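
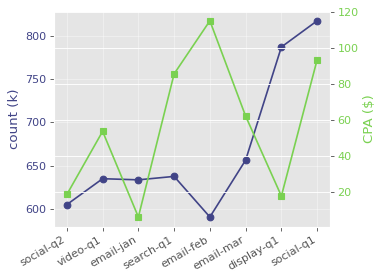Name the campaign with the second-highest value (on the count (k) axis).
Top 3 (on the count (k) axis): social-q1 ≈ 820, display-q1 ≈ 780, email-mar ≈ 660.

display-q1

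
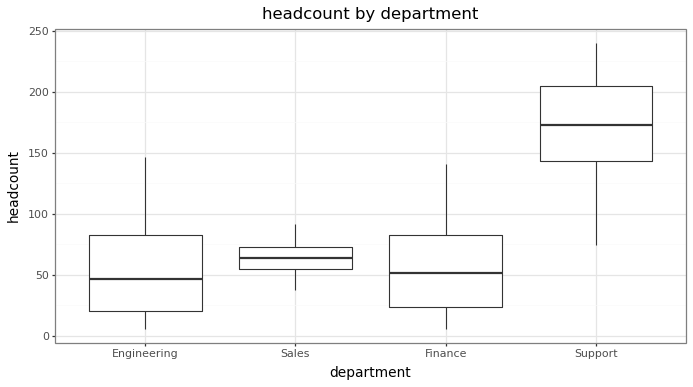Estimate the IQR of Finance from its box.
≈ 60

Q3 ≈ 80, Q1 ≈ 20; IQR ≈ 60.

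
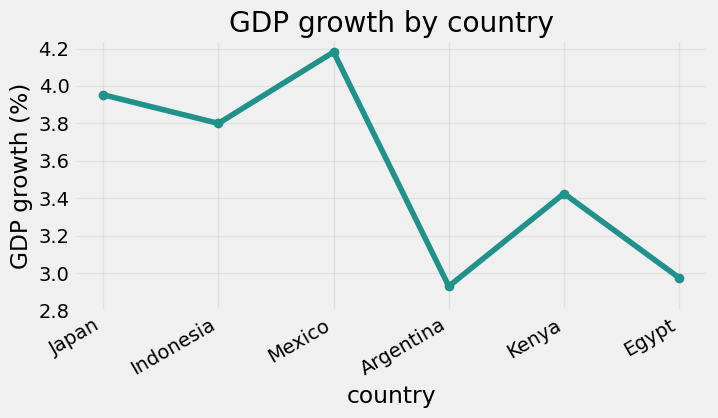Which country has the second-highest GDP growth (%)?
Japan

Top 3: Mexico ≈ 4.2, Japan ≈ 4.0, Indonesia ≈ 3.8.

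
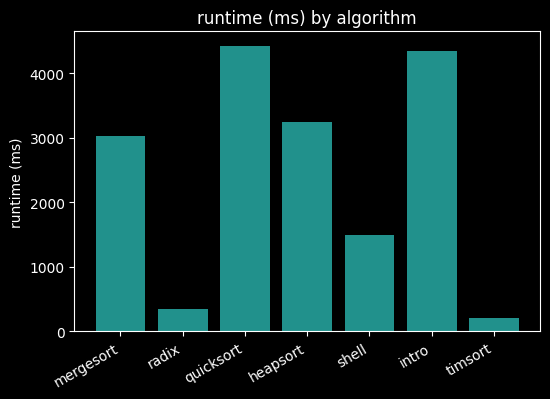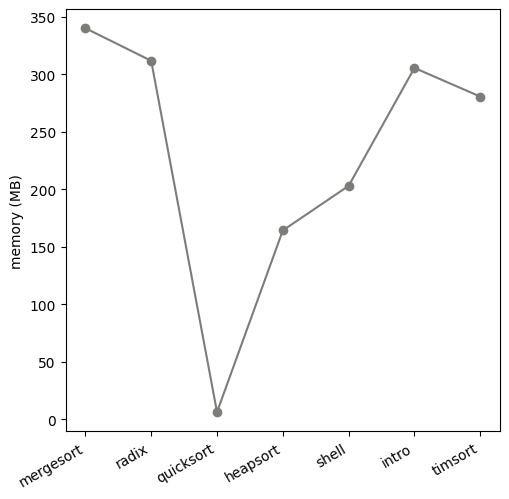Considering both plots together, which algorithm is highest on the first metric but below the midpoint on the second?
Chart 2 median memory (MB) ≈ 300; below-median algorithms: quicksort, heapsort, shell. Among those, quicksort has the highest runtime (ms) (≈ 4500).

quicksort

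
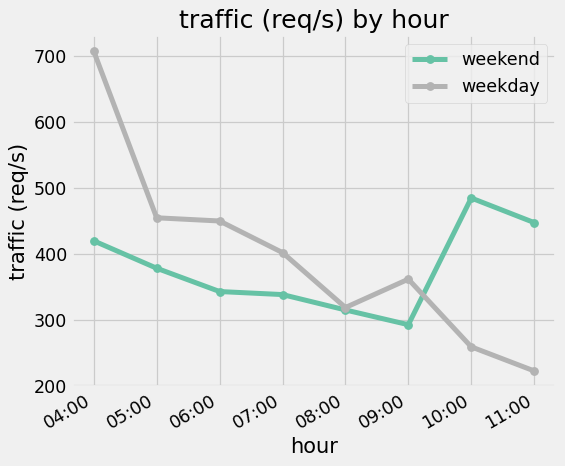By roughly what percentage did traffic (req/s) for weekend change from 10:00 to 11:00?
≈ -10%

10:00 ≈ 500, 11:00 ≈ 450; (450 − 500) / 500 ≈ -10%.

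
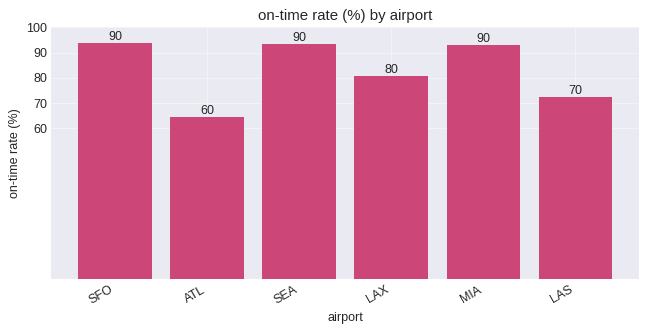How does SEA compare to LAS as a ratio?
≈ 1.29×

SEA ≈ 90, LAS ≈ 70; 90/70 ≈ 1.29.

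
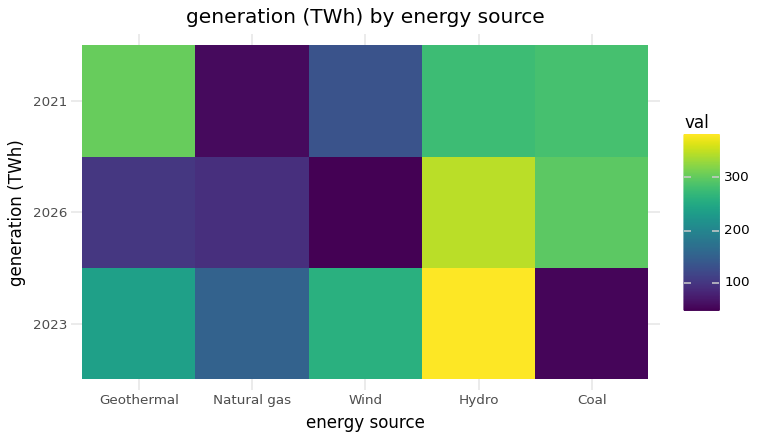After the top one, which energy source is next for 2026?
Top 3 for 2026: Hydro ≈ 350, Coal ≈ 300, Geothermal ≈ 100.

Coal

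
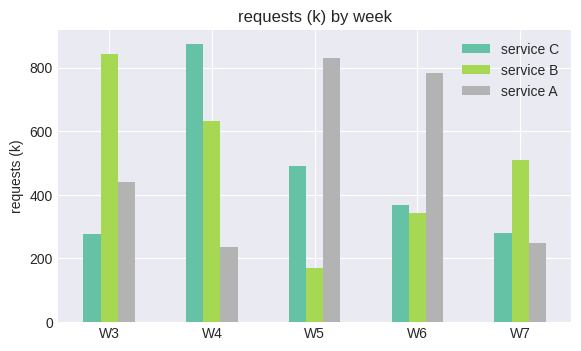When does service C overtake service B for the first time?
W3: service C ≈ 300 vs service B ≈ 800 (not yet); W4: service C ≈ 900 vs service B ≈ 600 (first crossover).

W4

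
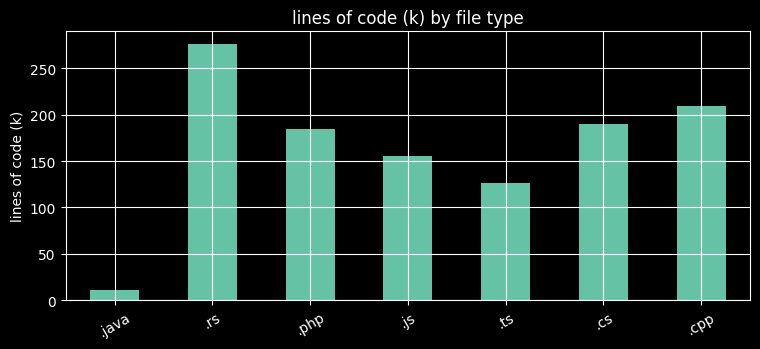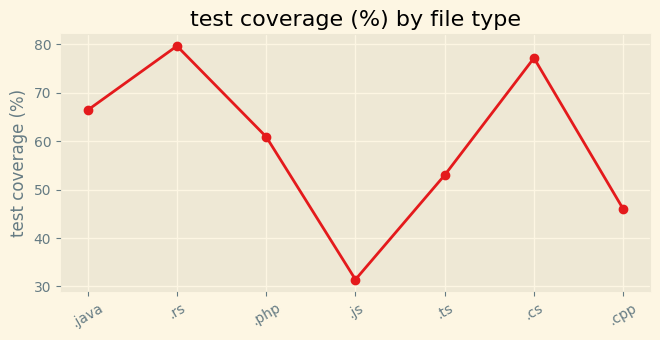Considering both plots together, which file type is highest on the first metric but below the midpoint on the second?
.cpp

Chart 2 median test coverage (%) ≈ 60; below-median file types: .js, .ts, .cpp. Among those, .cpp has the highest lines of code (k) (≈ 200).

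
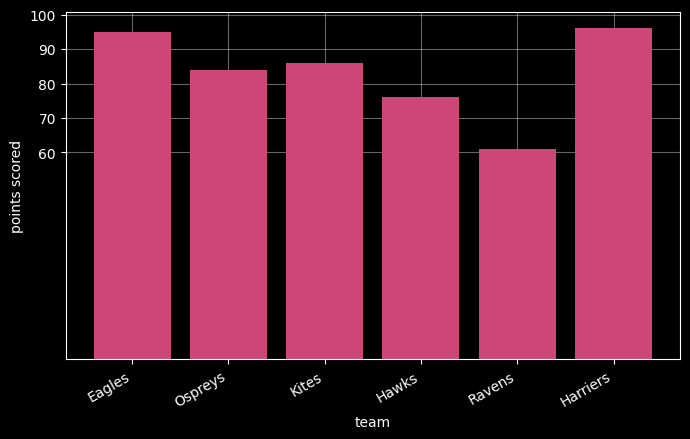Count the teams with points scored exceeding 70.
Above 70: Eagles, Ospreys, Kites, Hawks, Harriers.

5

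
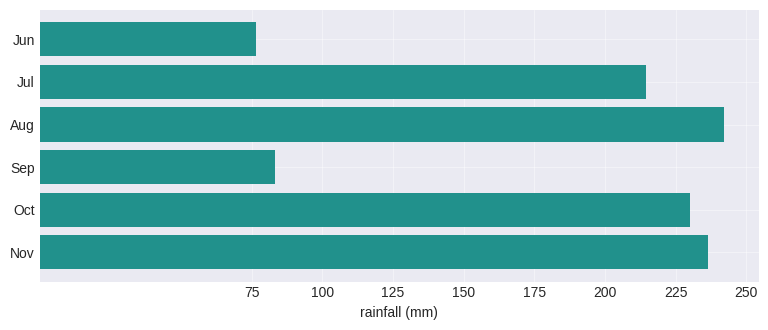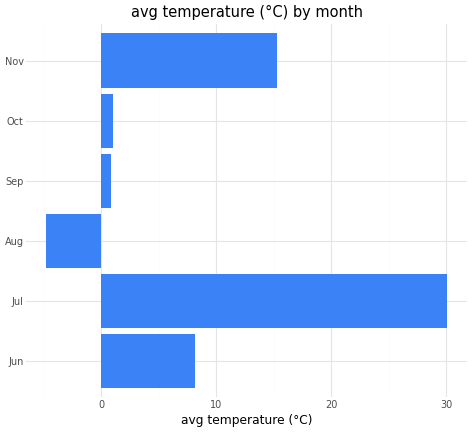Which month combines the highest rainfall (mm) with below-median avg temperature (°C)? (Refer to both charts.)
Aug

Chart 2 median avg temperature (°C) ≈ 5; below-median months: Aug, Sep, Oct. Among those, Aug has the highest rainfall (mm) (≈ 250).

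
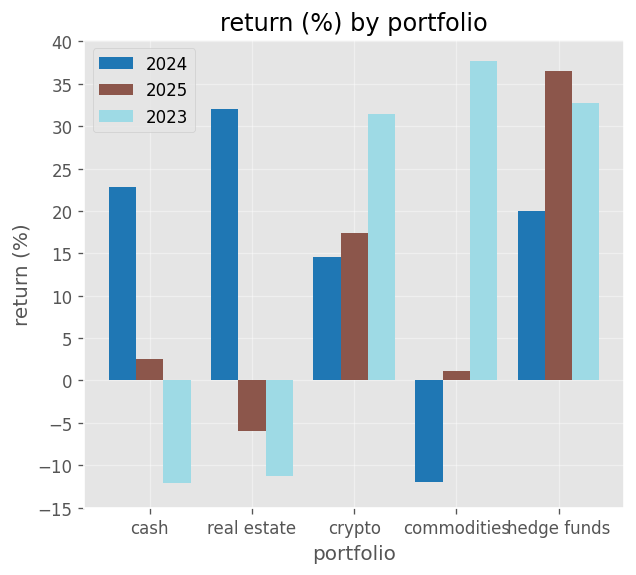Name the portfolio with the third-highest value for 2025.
cash

Top 4 for 2025: hedge funds ≈ 35, crypto ≈ 15, cash ≈ 5, commodities ≈ 0.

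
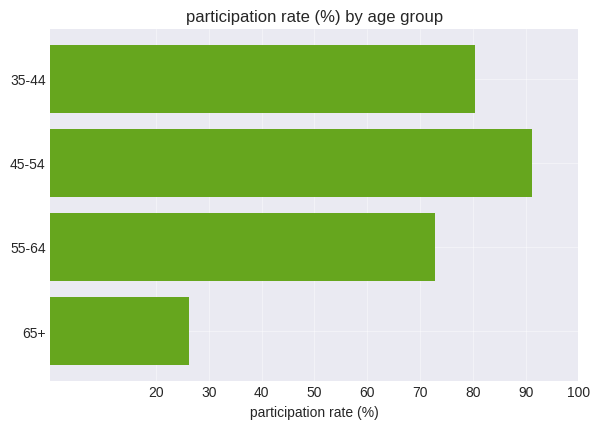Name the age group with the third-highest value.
55-64

Top 4: 45-54 ≈ 90, 35-44 ≈ 80, 55-64 ≈ 70, 65+ ≈ 30.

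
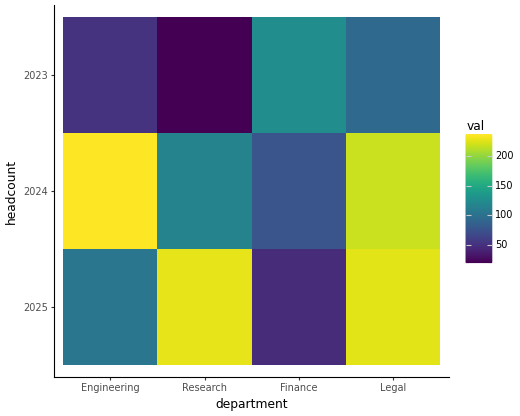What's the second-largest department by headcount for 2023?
Top 3 for 2023: Finance ≈ 120, Legal ≈ 100, Engineering ≈ 40.

Legal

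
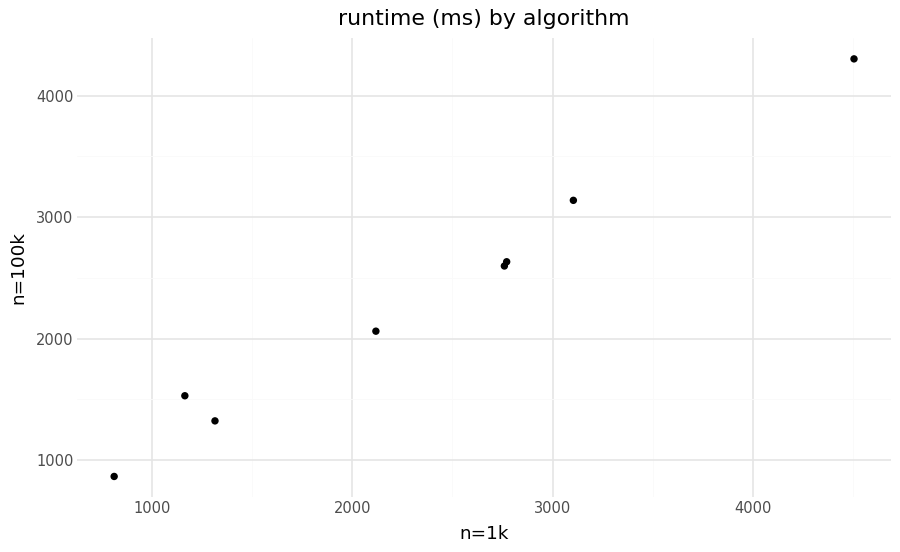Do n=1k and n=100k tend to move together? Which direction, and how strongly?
Points are positively correlated; strong (|r| ≈ 1.0).

positive, strong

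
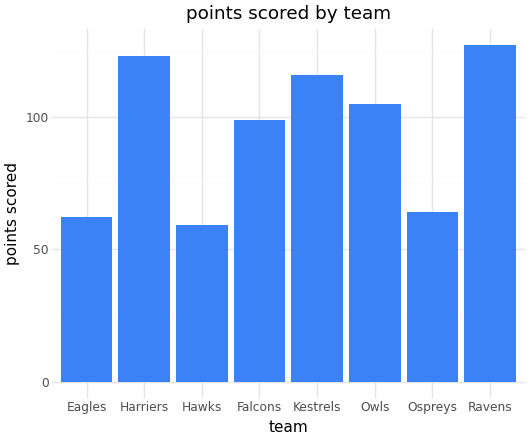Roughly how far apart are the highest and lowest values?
Max Ravens ≈ 120, min Hawks ≈ 60; range ≈ 60.

≈ 60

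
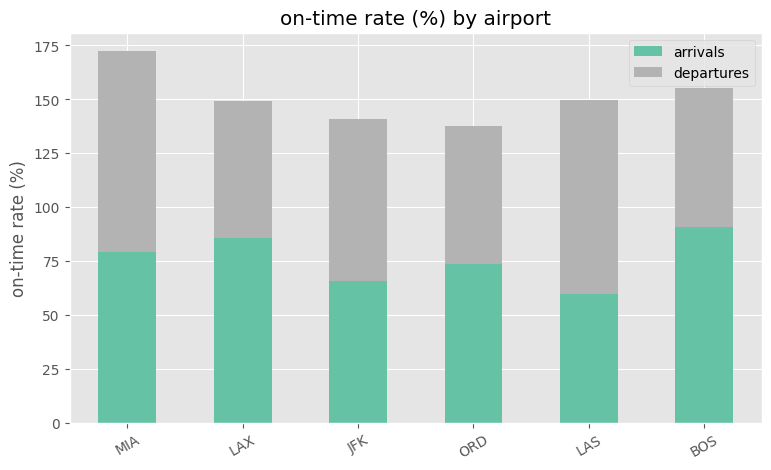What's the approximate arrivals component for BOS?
arrivals top ≈ 100, bottom ≈ 0; segment ≈ 100.

≈ 100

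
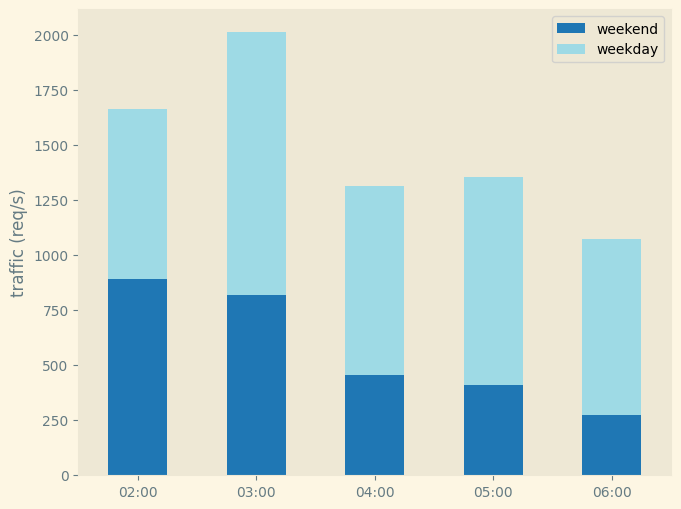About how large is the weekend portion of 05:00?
weekend top ≈ 400, bottom ≈ 0; segment ≈ 400.

≈ 400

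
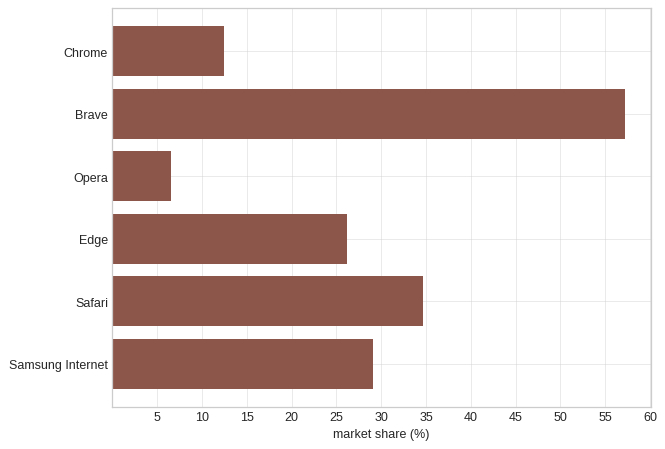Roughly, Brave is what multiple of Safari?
≈ 1.57×

Brave ≈ 55, Safari ≈ 35; 55/35 ≈ 1.57.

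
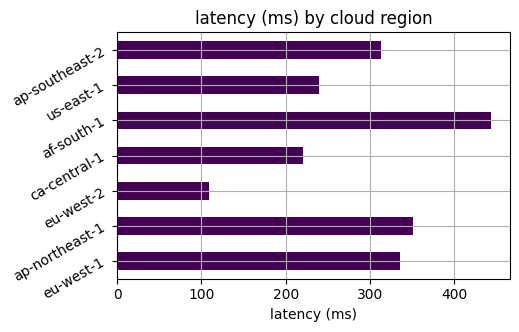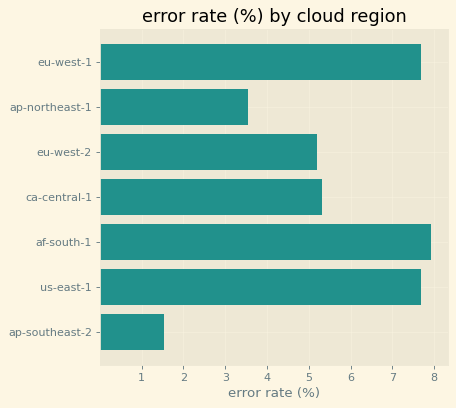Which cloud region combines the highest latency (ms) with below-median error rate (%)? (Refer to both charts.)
Chart 2 median error rate (%) ≈ 5; below-median cloud regions: ap-northeast-1, eu-west-2, ap-southeast-2. Among those, ap-northeast-1 has the highest latency (ms) (≈ 350).

ap-northeast-1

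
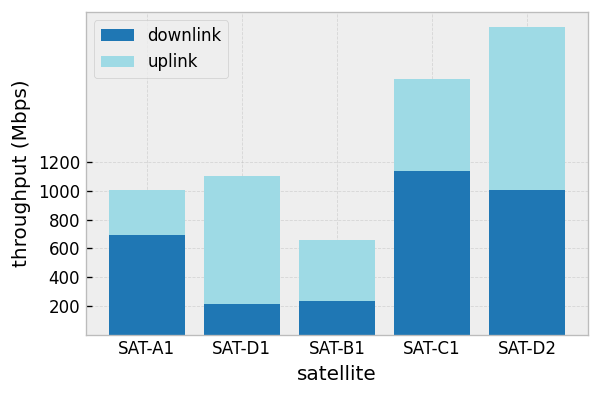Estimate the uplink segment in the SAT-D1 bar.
uplink top ≈ 1200, bottom ≈ 200; segment ≈ 1000.

≈ 1000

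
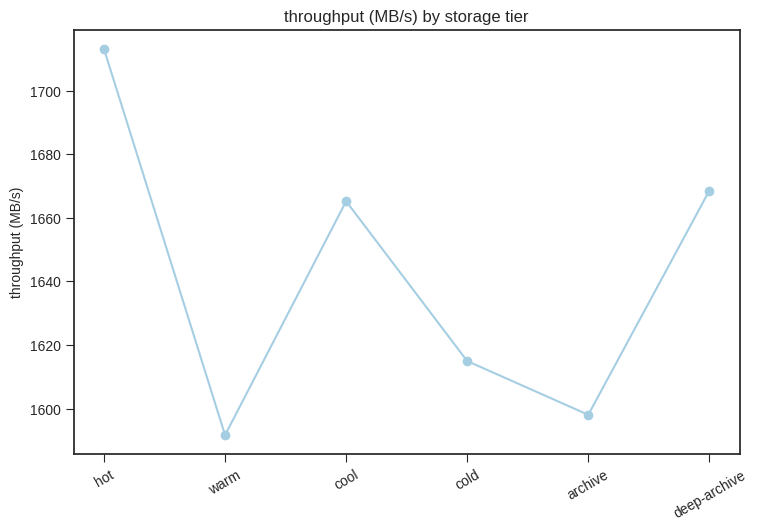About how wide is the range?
Max hot ≈ 1720, min warm ≈ 1600; range ≈ 120.

≈ 120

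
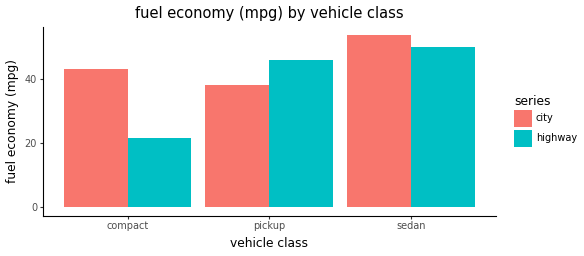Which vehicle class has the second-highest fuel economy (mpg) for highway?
Top 3 for highway: sedan ≈ 50, pickup ≈ 45, compact ≈ 20.

pickup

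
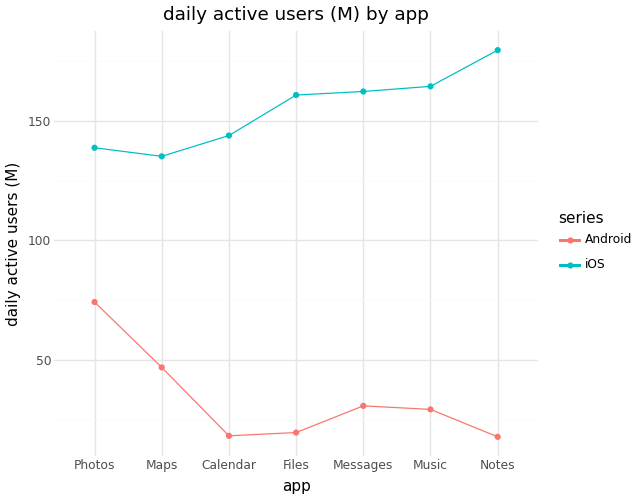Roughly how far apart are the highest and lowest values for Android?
Max Photos ≈ 80, min Notes ≈ 20; range ≈ 60.

≈ 60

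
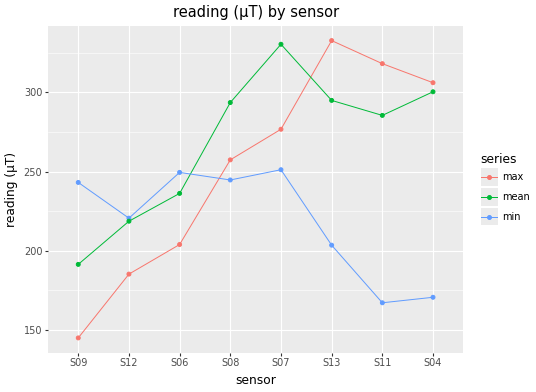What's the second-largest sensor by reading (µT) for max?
Top 3 for max: S13 ≈ 340, S11 ≈ 320, S04 ≈ 300.

S11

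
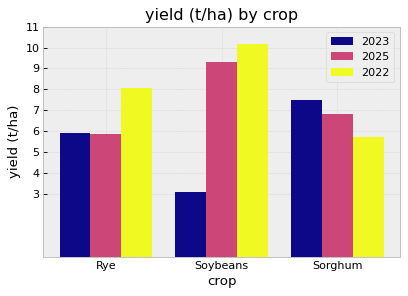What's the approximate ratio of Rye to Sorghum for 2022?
≈ 1.33×

Rye ≈ 8, Sorghum ≈ 6; 8/6 ≈ 1.33.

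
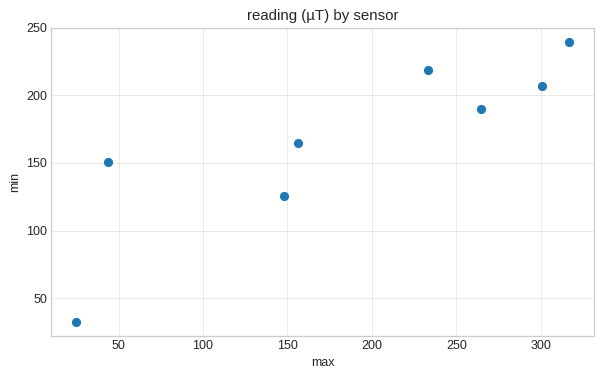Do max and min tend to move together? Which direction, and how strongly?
positive, strong

Points are positively correlated; strong (|r| ≈ 0.9).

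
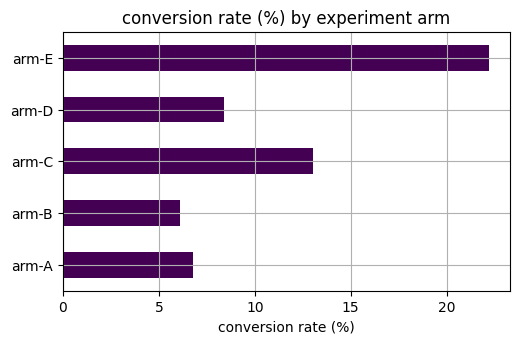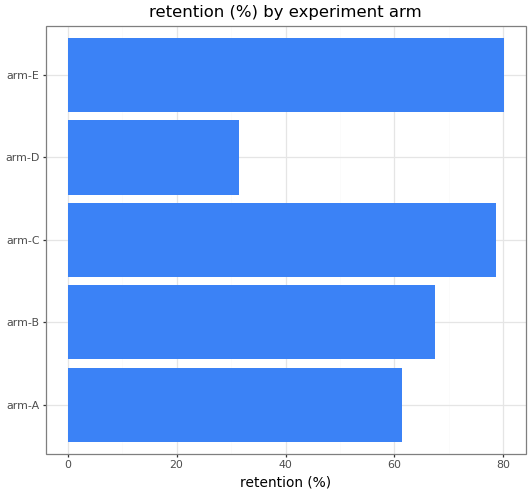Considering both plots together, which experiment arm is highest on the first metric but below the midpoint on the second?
Chart 2 median retention (%) ≈ 70; below-median experiment arms: arm-A, arm-D. Among those, arm-D has the highest conversion rate (%) (≈ 10).

arm-D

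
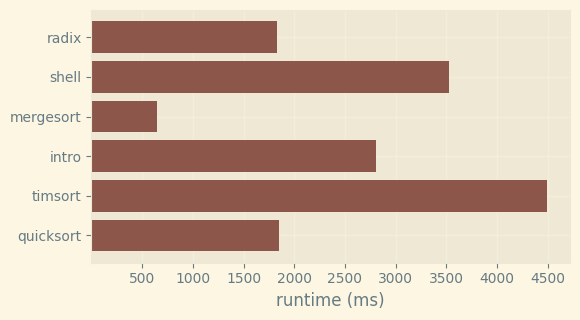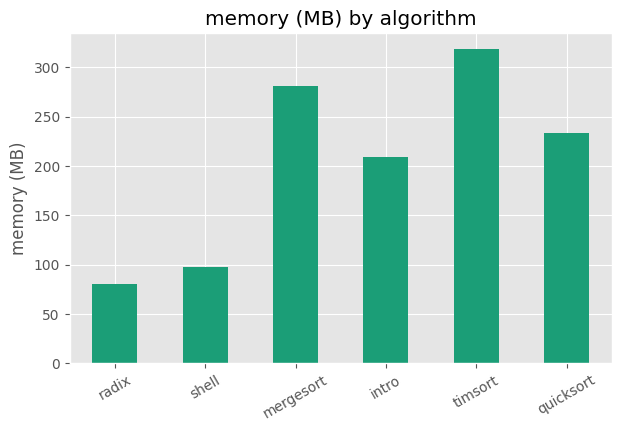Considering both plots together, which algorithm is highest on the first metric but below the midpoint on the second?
Chart 2 median memory (MB) ≈ 200; below-median algorithms: radix, shell, intro. Among those, shell has the highest runtime (ms) (≈ 3500).

shell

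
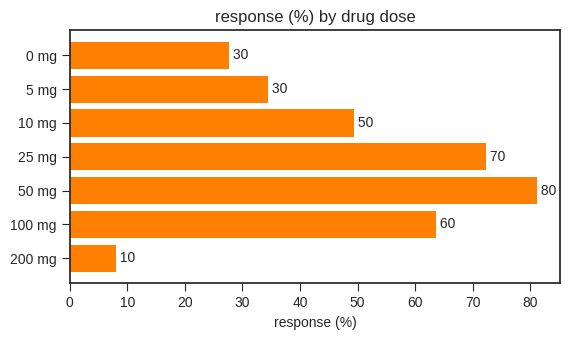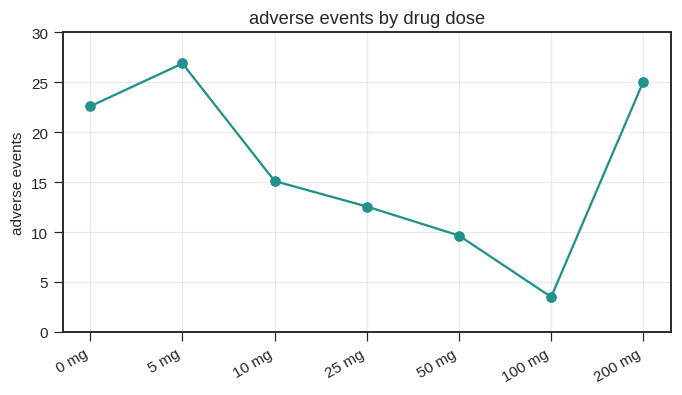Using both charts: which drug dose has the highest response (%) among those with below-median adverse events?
50 mg

Chart 2 median adverse events ≈ 15; below-median drug doses: 25 mg, 50 mg, 100 mg. Among those, 50 mg has the highest response (%) (≈ 80).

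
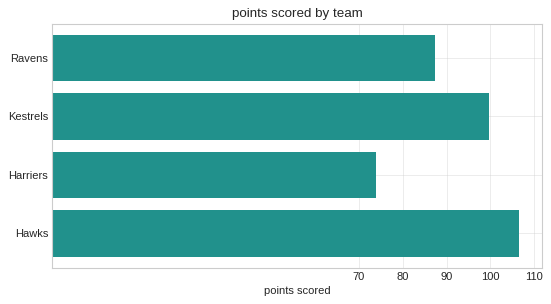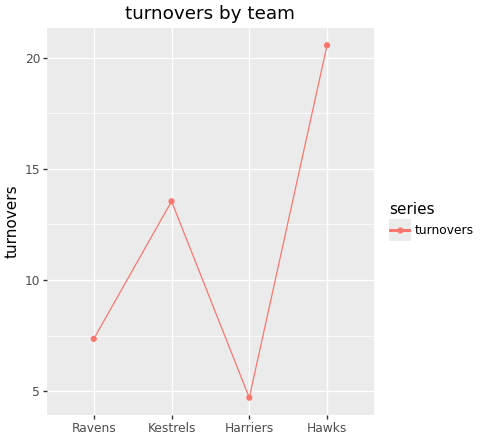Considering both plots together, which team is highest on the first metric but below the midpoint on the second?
Ravens

Chart 2 median turnovers ≈ 10; below-median teams: Ravens, Harriers. Among those, Ravens has the highest points scored (≈ 90).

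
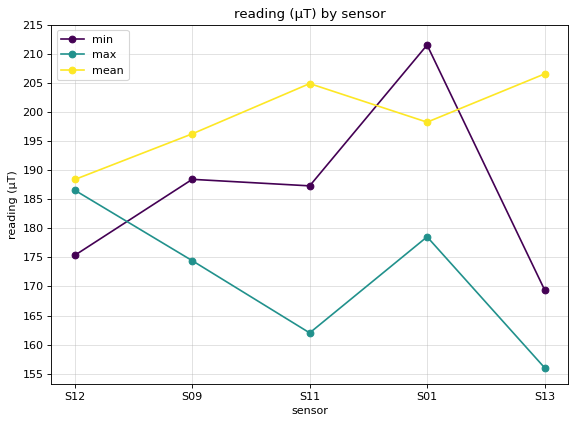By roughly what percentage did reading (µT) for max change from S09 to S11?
S09 ≈ 175, S11 ≈ 160; (160 − 175) / 175 ≈ -8.6%.

≈ -8.6%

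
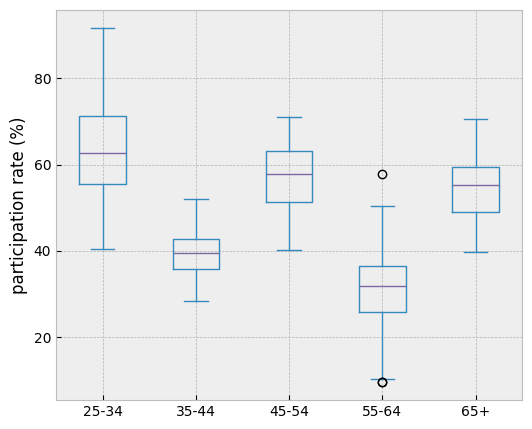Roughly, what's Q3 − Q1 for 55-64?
≈ 10

Q3 ≈ 35, Q1 ≈ 25; IQR ≈ 10.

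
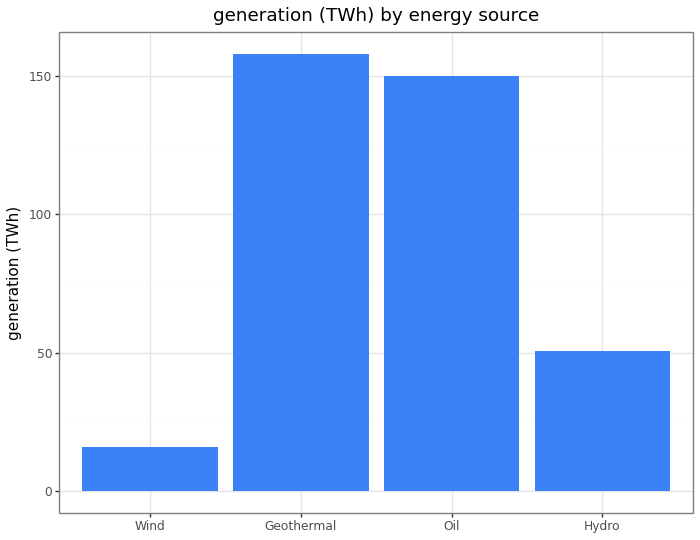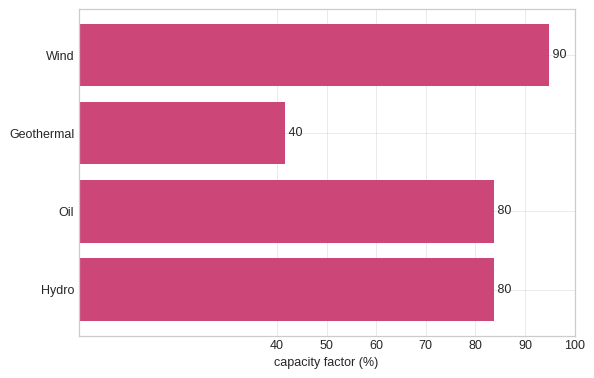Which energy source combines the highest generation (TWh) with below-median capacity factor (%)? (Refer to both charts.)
Geothermal

Chart 2 median capacity factor (%) ≈ 80; below-median energy sources: Geothermal, Oil. Among those, Geothermal has the highest generation (TWh) (≈ 160).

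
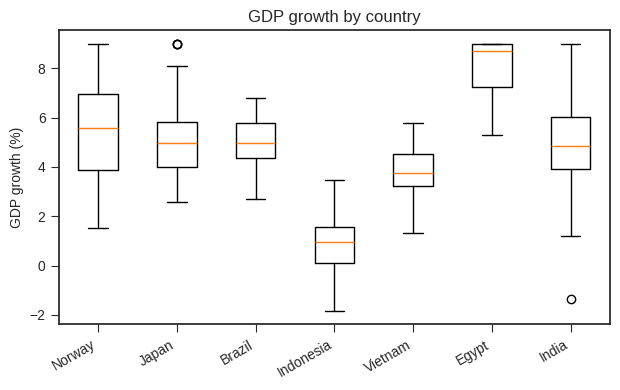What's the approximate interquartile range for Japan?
Q3 ≈ 6, Q1 ≈ 4; IQR ≈ 2.

≈ 2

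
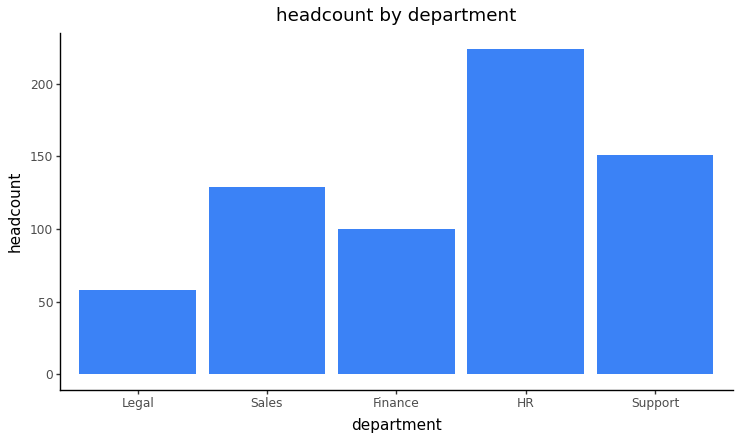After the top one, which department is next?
Support

Top 3: HR ≈ 220, Support ≈ 160, Sales ≈ 120.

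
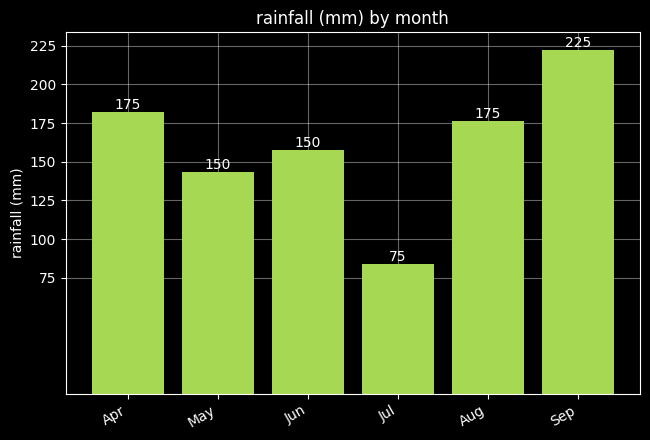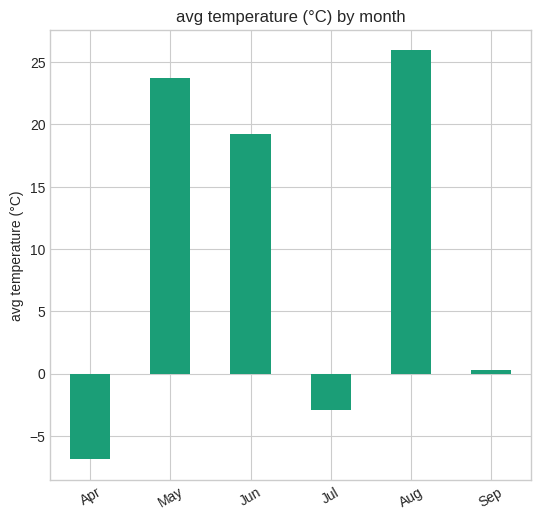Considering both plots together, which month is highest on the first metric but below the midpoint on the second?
Chart 2 median avg temperature (°C) ≈ 10; below-median months: Apr, Jul, Sep. Among those, Sep has the highest rainfall (mm) (≈ 225).

Sep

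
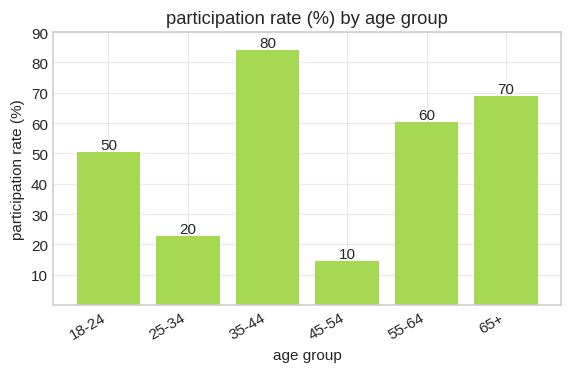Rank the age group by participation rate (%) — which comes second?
Top 3: 35-44 ≈ 80, 65+ ≈ 70, 55-64 ≈ 60.

65+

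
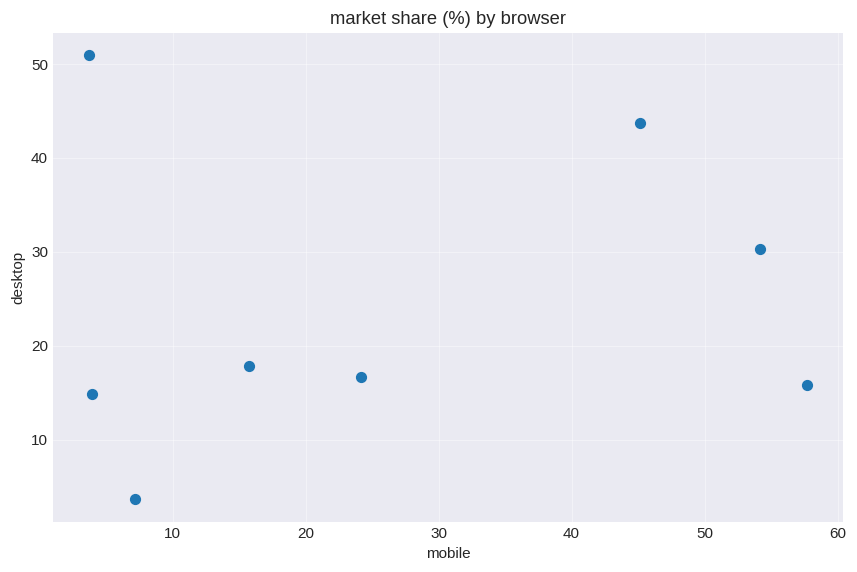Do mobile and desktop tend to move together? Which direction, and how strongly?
no clear correlation

Points are roughly uncorrelated; weak (|r| ≈ 0.1).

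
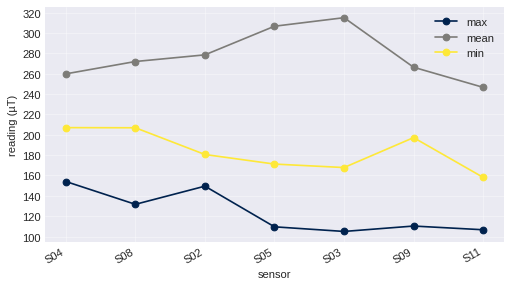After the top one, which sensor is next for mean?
Top 3 for mean: S03 ≈ 320, S05 ≈ 300, S02 ≈ 280.

S05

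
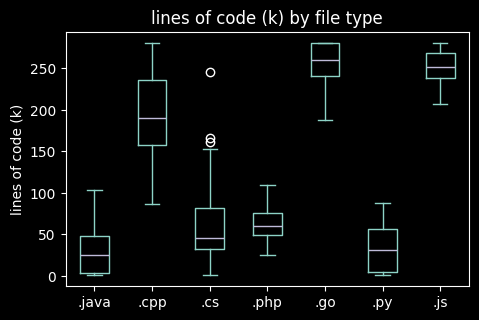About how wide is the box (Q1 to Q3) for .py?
≈ 60

Q3 ≈ 60, Q1 ≈ 0; IQR ≈ 60.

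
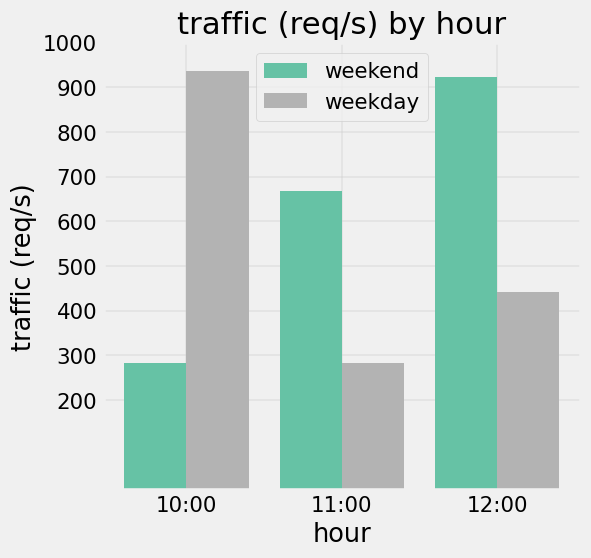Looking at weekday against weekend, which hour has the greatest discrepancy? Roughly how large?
10:00, ≈ 600 req/s

10:00: weekday ≈ 900, weekend ≈ 300 → gap ≈ 600. Next-largest (12:00) is only ≈ 500.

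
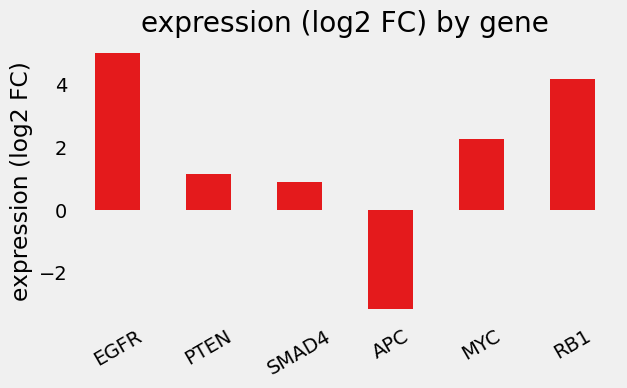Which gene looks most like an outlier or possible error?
APC

APC ≈ -3; the rest sit between ≈ 1 and ≈ 5.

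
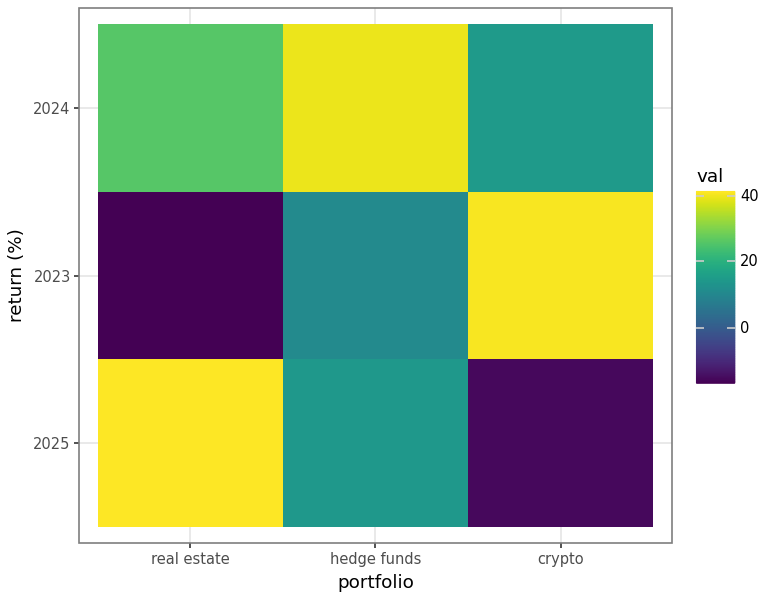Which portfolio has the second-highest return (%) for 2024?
Top 3 for 2024: hedge funds ≈ 40, real estate ≈ 25, crypto ≈ 15.

real estate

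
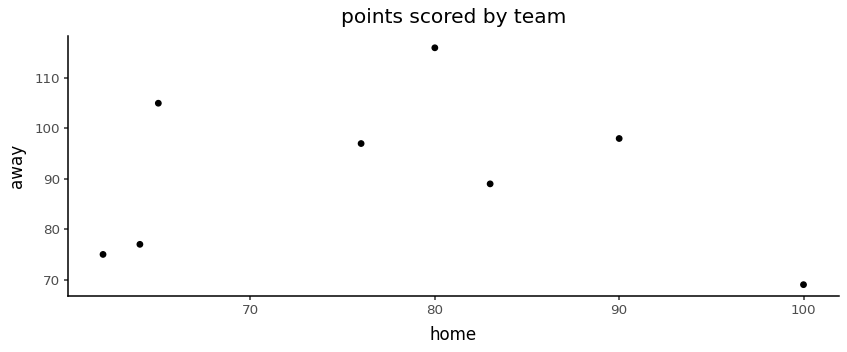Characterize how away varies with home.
no clear correlation

Points are roughly uncorrelated; weak (|r| ≈ 0.1).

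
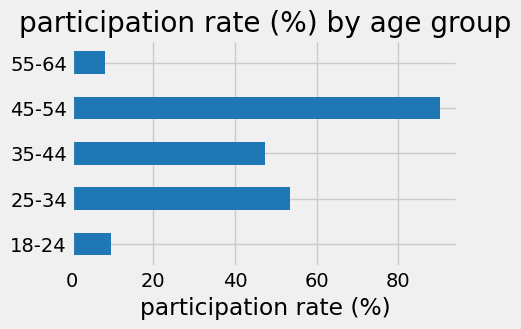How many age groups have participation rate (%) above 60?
1

Above 60: 45-54.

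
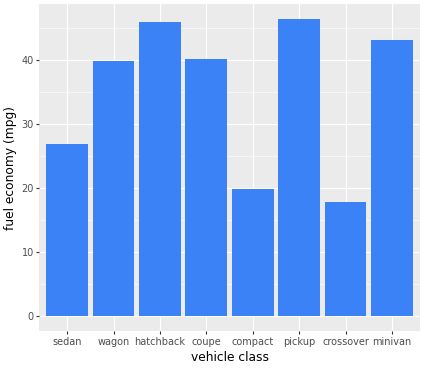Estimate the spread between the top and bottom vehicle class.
Max pickup ≈ 45, min crossover ≈ 20; range ≈ 25.

≈ 25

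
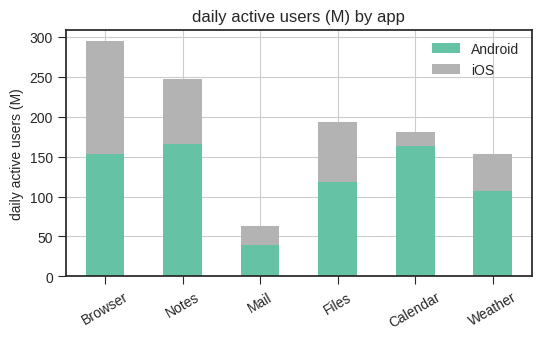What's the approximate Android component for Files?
≈ 125

Android top ≈ 125, bottom ≈ 0; segment ≈ 125.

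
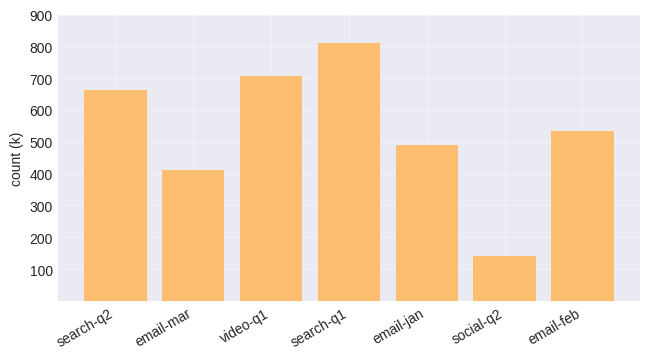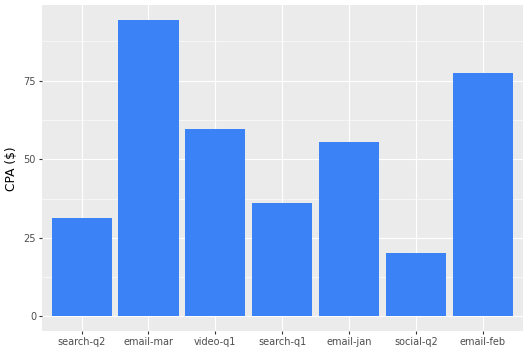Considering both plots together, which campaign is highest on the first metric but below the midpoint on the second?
search-q1

Chart 2 median CPA ($) ≈ 60; below-median campaigns: search-q2, search-q1, social-q2. Among those, search-q1 has the highest count (k) (≈ 800).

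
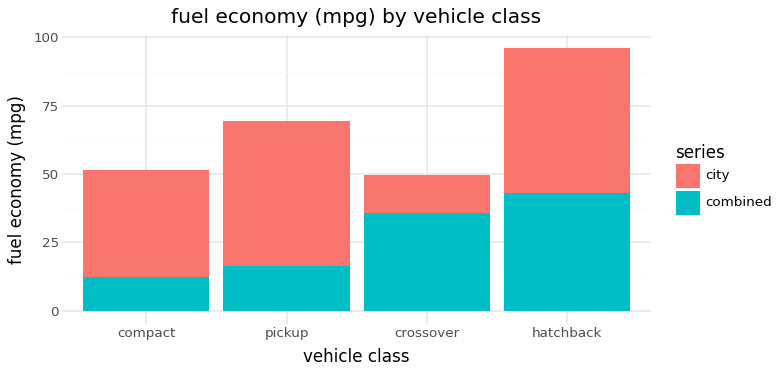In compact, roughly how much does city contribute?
city top ≈ 50, bottom ≈ 10; segment ≈ 40.

≈ 40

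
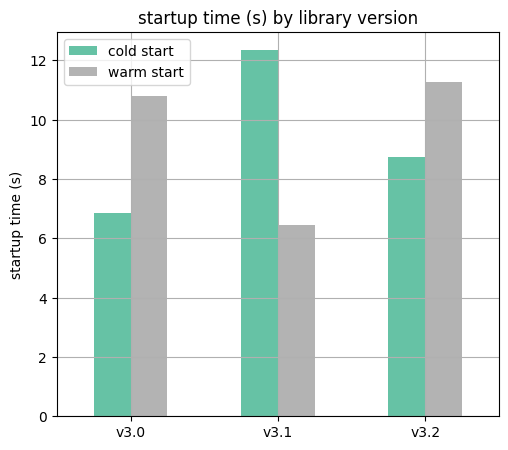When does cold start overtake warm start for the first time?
v3.1

v3.0: cold start ≈ 6 vs warm start ≈ 10 (not yet); v3.1: cold start ≈ 12 vs warm start ≈ 6 (first crossover).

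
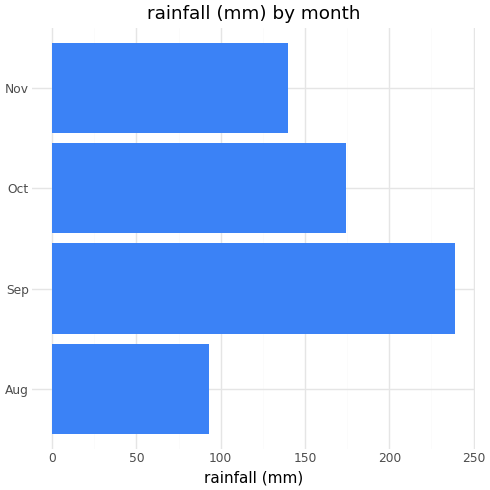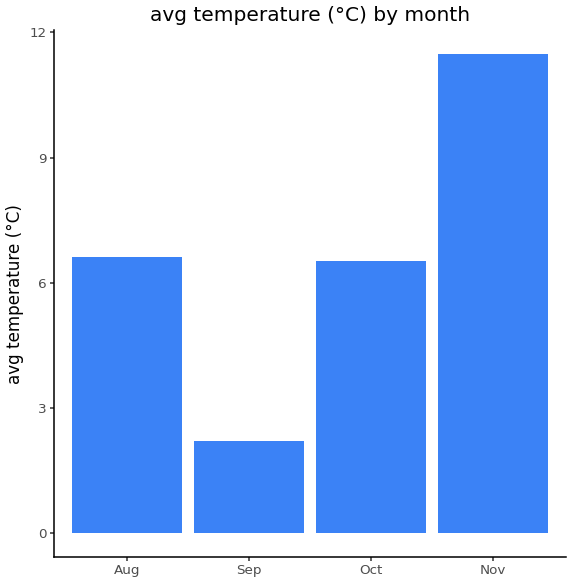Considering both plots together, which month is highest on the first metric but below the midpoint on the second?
Sep

Chart 2 median avg temperature (°C) ≈ 6; below-median months: Sep, Oct. Among those, Sep has the highest rainfall (mm) (≈ 250).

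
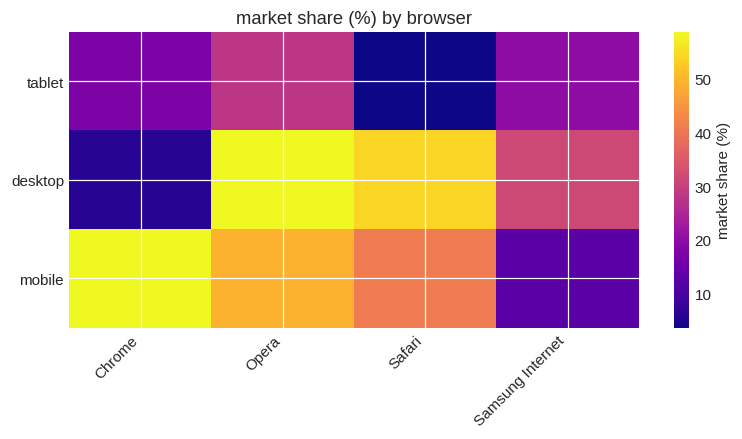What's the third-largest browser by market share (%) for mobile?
Top 4 for mobile: Chrome ≈ 60, Opera ≈ 50, Safari ≈ 40, Samsung Internet ≈ 10.

Safari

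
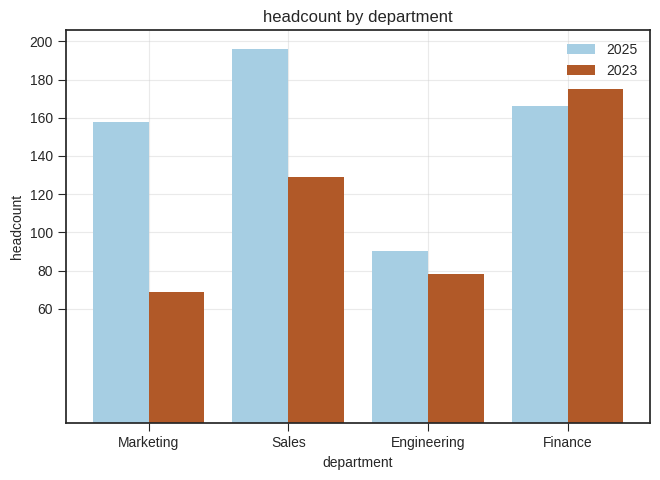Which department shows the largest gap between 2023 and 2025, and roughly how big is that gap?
Marketing: 2023 ≈ 60, 2025 ≈ 160 → gap ≈ 100. Next-largest (Sales) is only ≈ 80.

Marketing, ≈ 100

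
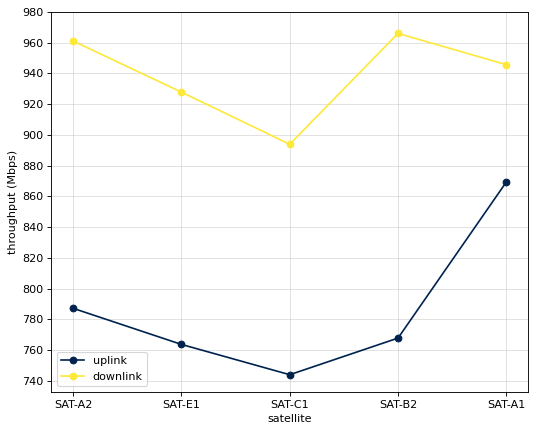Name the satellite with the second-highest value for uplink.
Top 3 for uplink: SAT-A1 ≈ 860, SAT-A2 ≈ 780, SAT-B2 ≈ 760.

SAT-A2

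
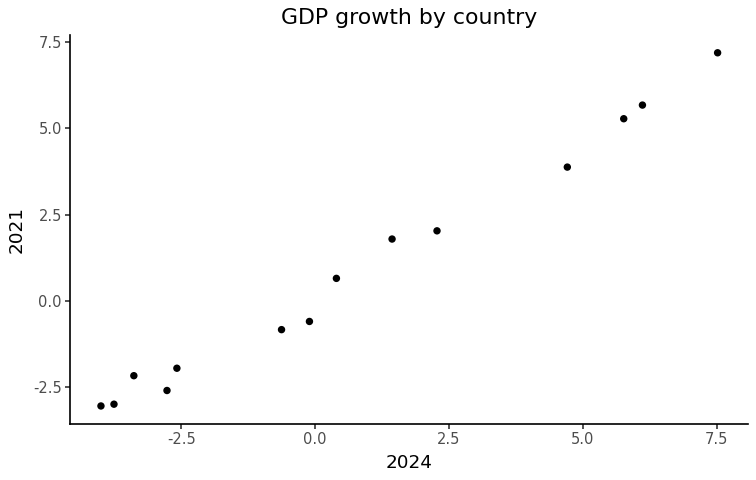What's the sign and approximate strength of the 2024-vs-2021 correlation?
positive, strong

Points are positively correlated; strong (|r| ≈ 1.0).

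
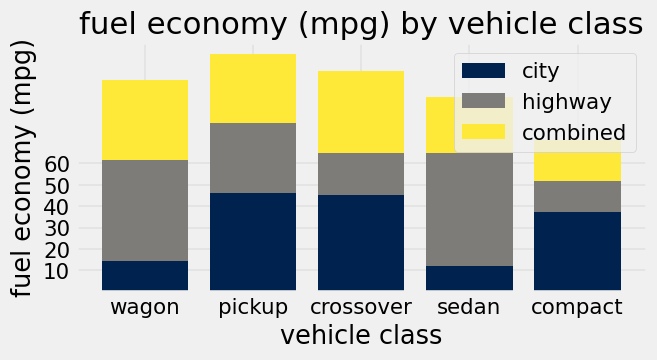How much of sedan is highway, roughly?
≈ 50

highway top ≈ 60, bottom ≈ 10; segment ≈ 50.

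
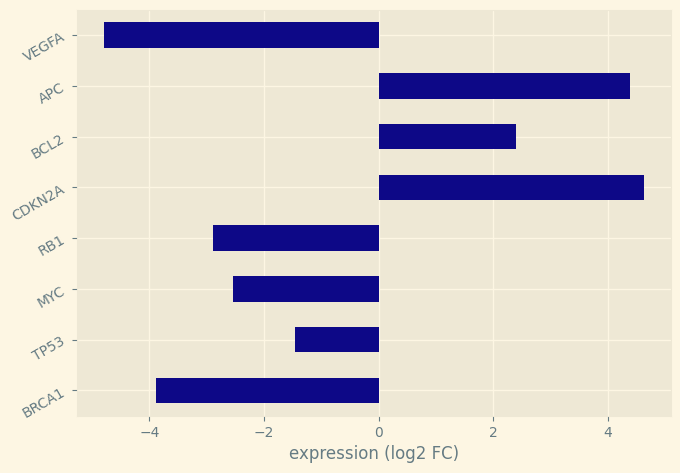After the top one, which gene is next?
APC

Top 3: CDKN2A ≈ 5, APC ≈ 4, BCL2 ≈ 2.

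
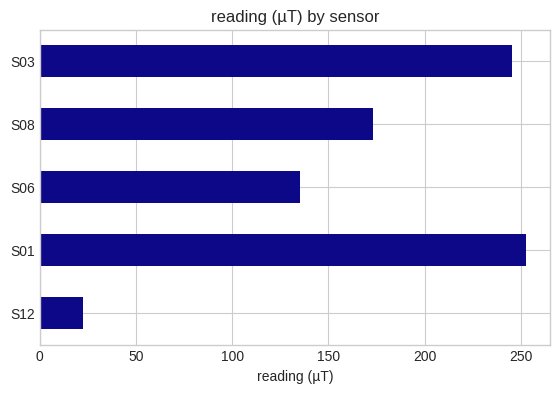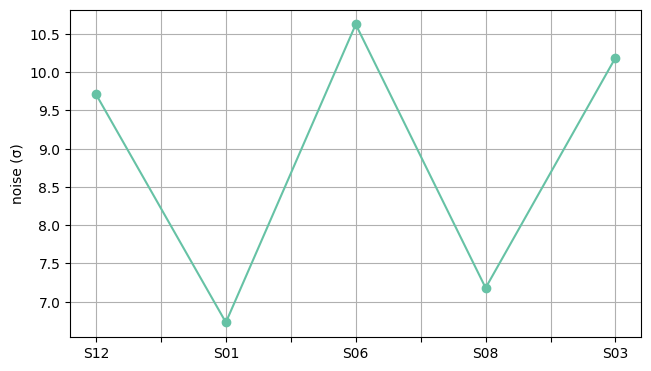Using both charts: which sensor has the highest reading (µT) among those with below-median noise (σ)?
Chart 2 median noise (σ) ≈ 10; below-median sensors: S01, S08. Among those, S01 has the highest reading (µT) (≈ 250).

S01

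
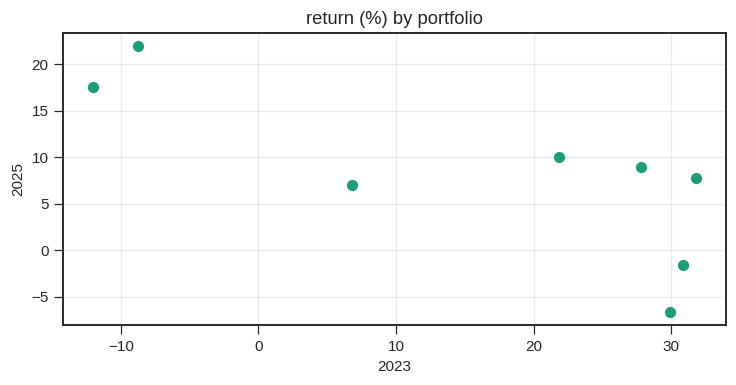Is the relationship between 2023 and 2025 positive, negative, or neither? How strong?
Points are negatively correlated; strong (|r| ≈ 0.8).

negative, strong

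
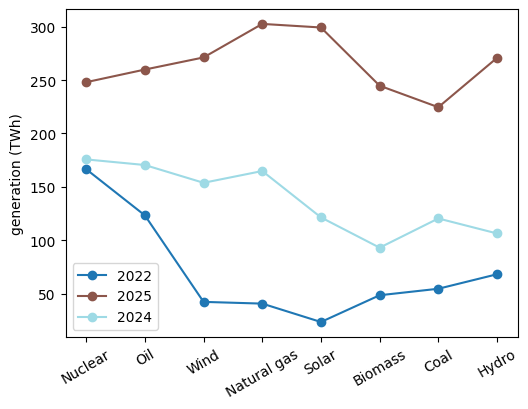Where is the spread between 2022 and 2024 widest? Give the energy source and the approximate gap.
Natural gas: 2022 ≈ 50, 2024 ≈ 175 → gap ≈ 125. Next-largest (Wind) is only ≈ 100.

Natural gas, ≈ 125 TWh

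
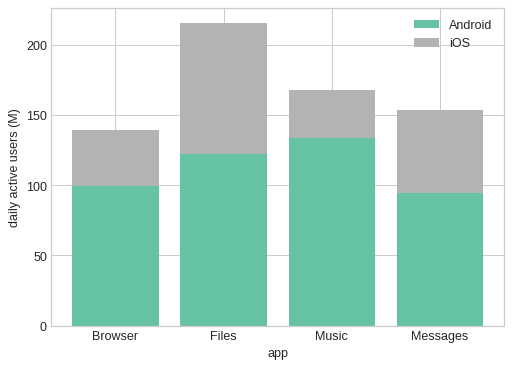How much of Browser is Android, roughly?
≈ 100

Android top ≈ 100, bottom ≈ 0; segment ≈ 100.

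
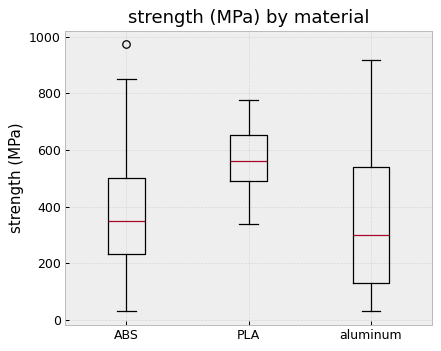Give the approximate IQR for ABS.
≈ 260

Q3 ≈ 500, Q1 ≈ 240; IQR ≈ 260.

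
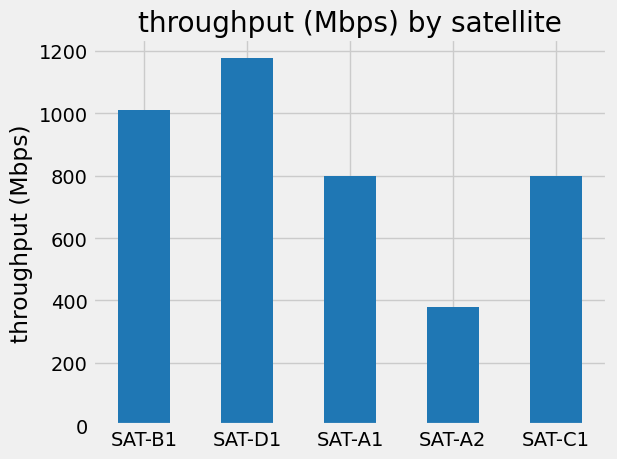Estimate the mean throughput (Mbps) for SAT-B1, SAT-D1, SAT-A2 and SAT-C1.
≈ 850

(1000 + 1200 + 400 + 800) / 4 ≈ 850.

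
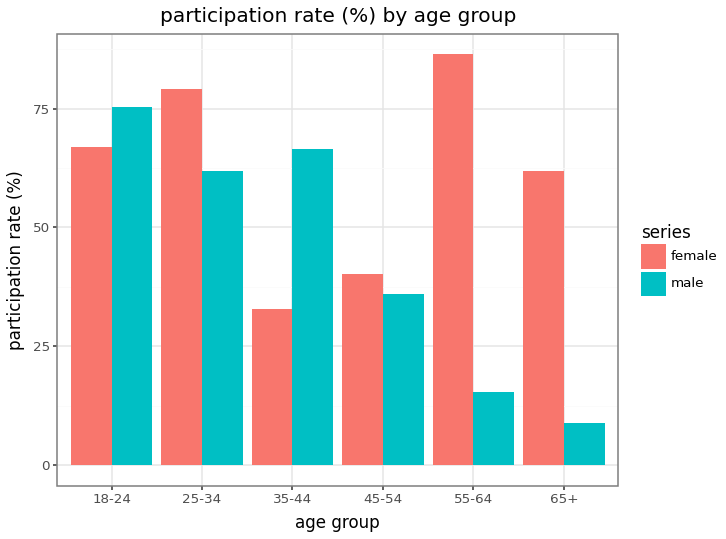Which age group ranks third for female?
Top 4 for female: 55-64 ≈ 90, 25-34 ≈ 80, 18-24 ≈ 70, 65+ ≈ 60.

18-24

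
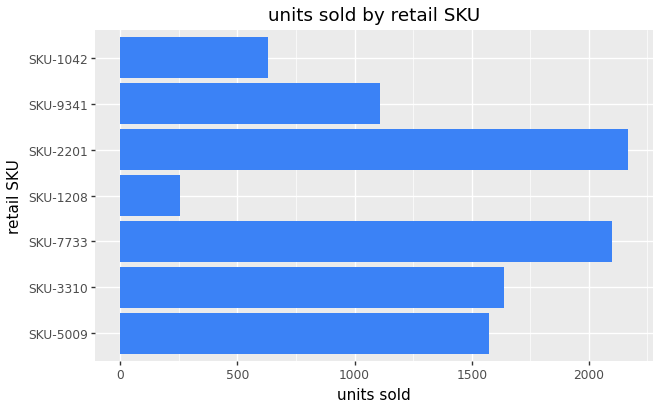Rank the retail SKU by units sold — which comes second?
Top 3: SKU-2201 ≈ 2200, SKU-7733 ≈ 2000, SKU-3310 ≈ 1600.

SKU-7733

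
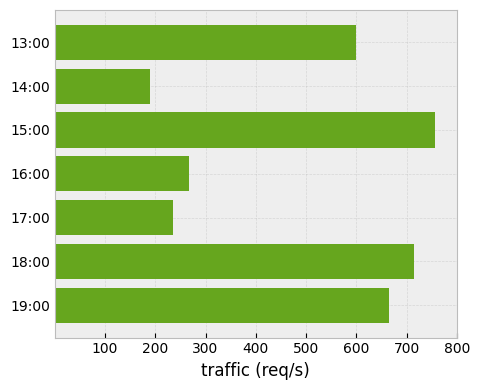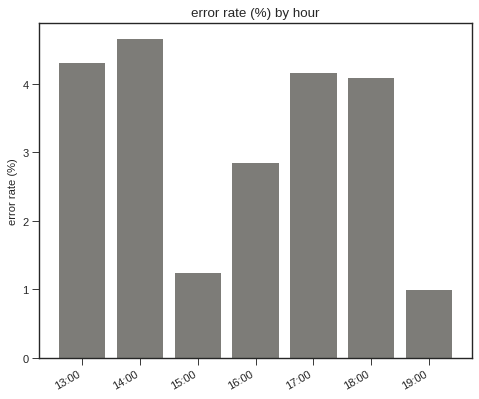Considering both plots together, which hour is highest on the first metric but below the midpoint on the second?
15:00

Chart 2 median error rate (%) ≈ 4; below-median hours: 15:00, 16:00, 19:00. Among those, 15:00 has the highest traffic (req/s) (≈ 800).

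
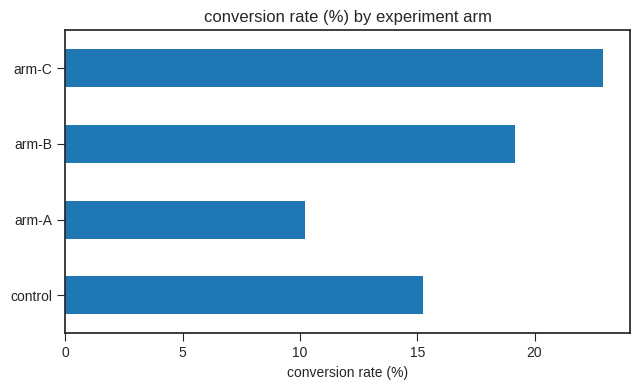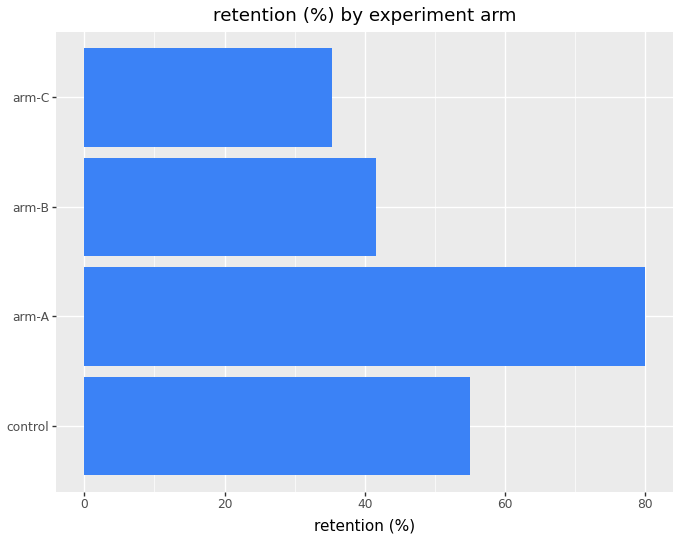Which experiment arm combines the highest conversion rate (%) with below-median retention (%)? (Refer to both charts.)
Chart 2 median retention (%) ≈ 50; below-median experiment arms: arm-B, arm-C. Among those, arm-C has the highest conversion rate (%) (≈ 25).

arm-C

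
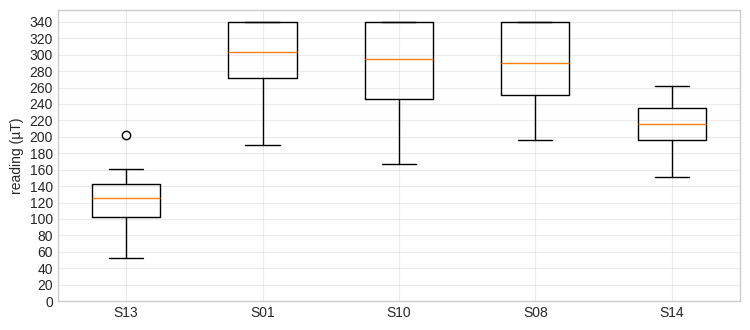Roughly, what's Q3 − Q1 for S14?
≈ 40

Q3 ≈ 240, Q1 ≈ 200; IQR ≈ 40.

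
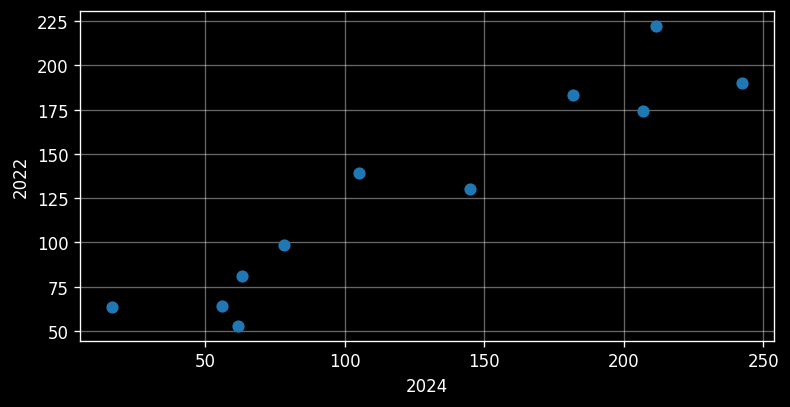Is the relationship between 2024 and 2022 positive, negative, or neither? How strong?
Points are positively correlated; strong (|r| ≈ 0.9).

positive, strong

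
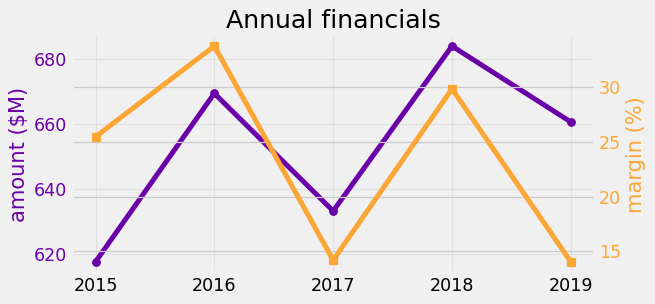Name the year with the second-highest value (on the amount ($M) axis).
2016

Top 3 (on the amount ($M) axis): 2018 ≈ 680, 2016 ≈ 670, 2019 ≈ 660.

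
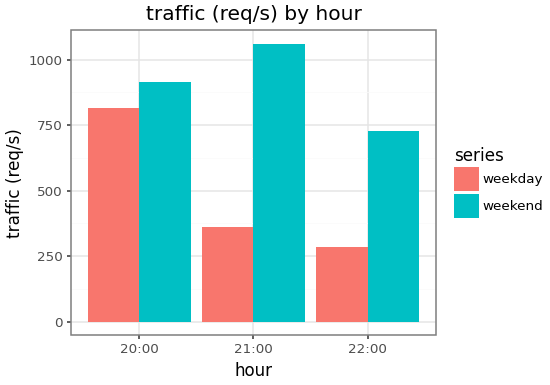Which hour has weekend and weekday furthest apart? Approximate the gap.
21:00: weekend ≈ 1100, weekday ≈ 400 → gap ≈ 700. Next-largest (22:00) is only ≈ 400.

21:00, ≈ 700 req/s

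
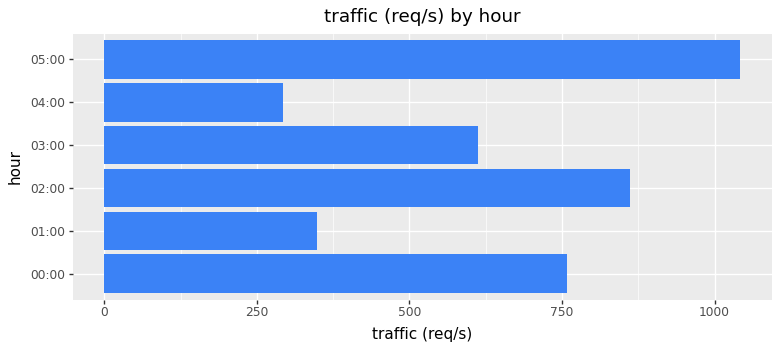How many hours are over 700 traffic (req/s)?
Above 700: 00:00, 02:00, 05:00.

3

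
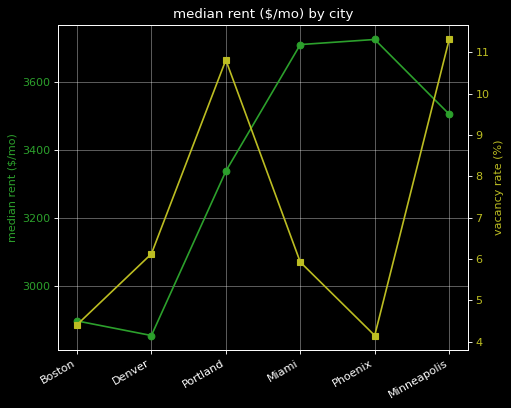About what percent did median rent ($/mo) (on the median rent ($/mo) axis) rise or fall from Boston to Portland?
≈ +13.8%

Boston ≈ 2900, Portland ≈ 3300; (3300 − 2900) / 2900 ≈ +13.8%.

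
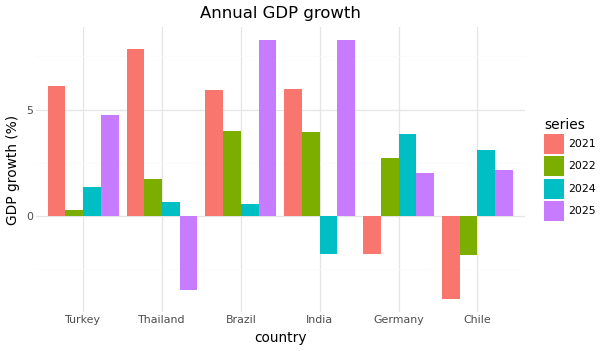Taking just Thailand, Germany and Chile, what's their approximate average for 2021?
(8 + -2 + -4) / 3 ≈ 1.

≈ 1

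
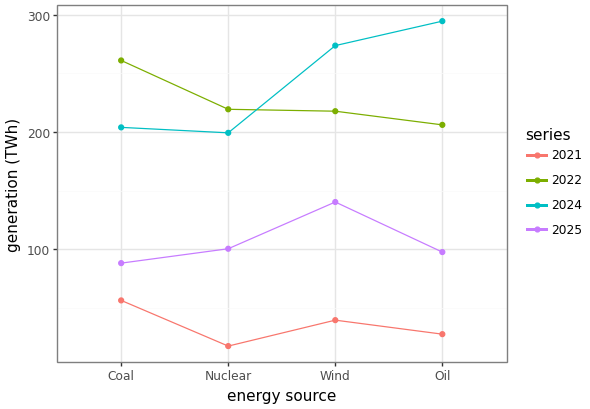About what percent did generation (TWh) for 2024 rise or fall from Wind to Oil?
≈ +9.1%

Wind ≈ 275, Oil ≈ 300; (300 − 275) / 275 ≈ +9.1%.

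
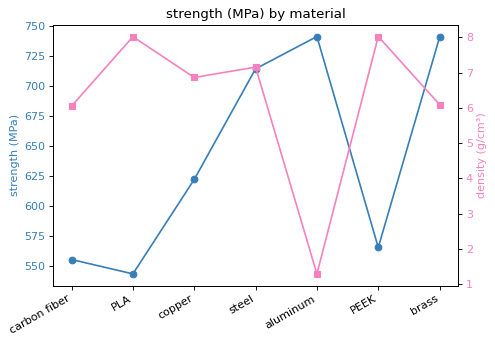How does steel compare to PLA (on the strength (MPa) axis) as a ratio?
steel ≈ 720, PLA ≈ 540; 720/540 ≈ 1.33.

≈ 1.33×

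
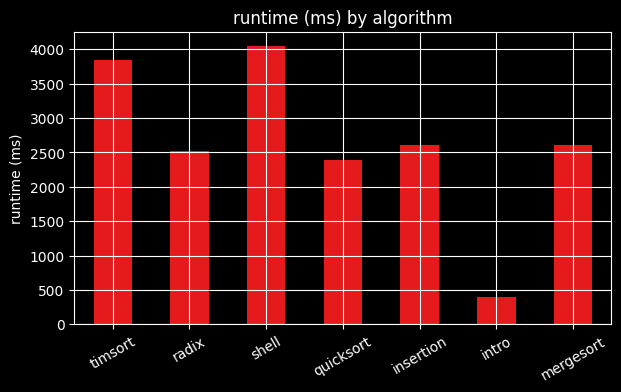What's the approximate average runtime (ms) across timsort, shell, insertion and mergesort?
≈ 3250

(4000 + 4000 + 2500 + 2500) / 4 ≈ 3250.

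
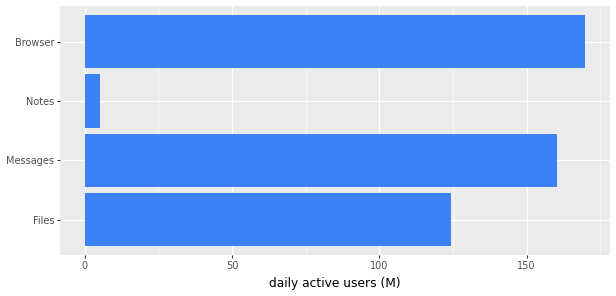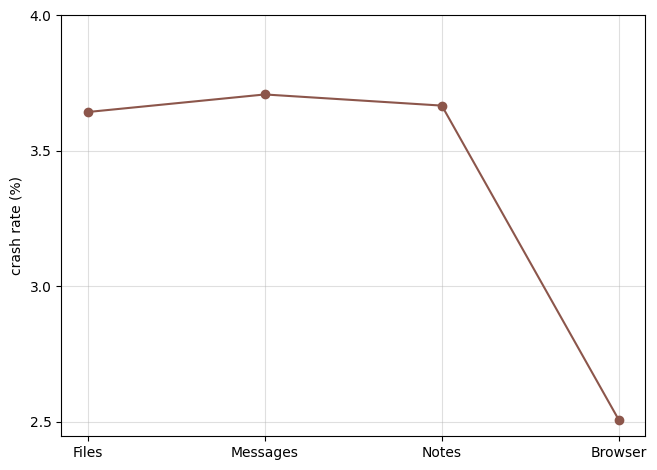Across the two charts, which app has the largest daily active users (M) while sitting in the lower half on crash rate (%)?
Chart 2 median crash rate (%) ≈ 3.5; below-median apps: Files, Browser. Among those, Browser has the highest daily active users (M) (≈ 160).

Browser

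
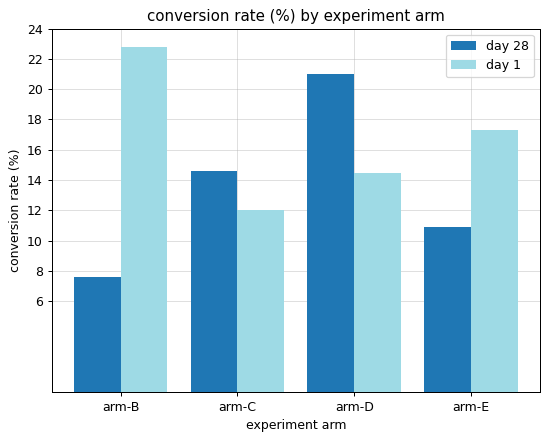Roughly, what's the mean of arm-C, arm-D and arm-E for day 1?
≈ 15

(12 + 14 + 18) / 3 ≈ 15.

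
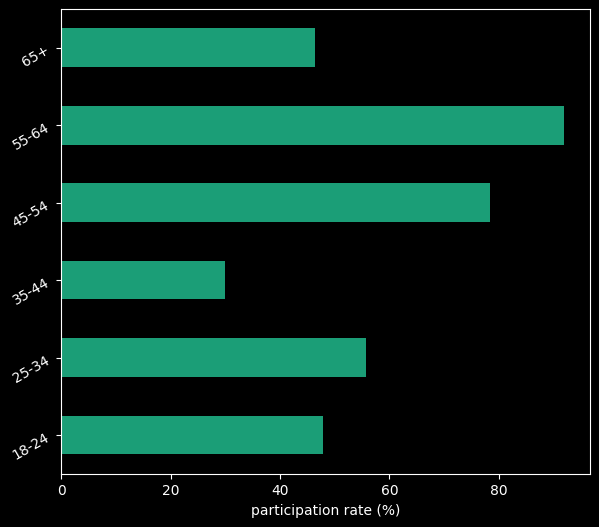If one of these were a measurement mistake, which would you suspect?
55-64

55-64 ≈ 90; the rest sit between ≈ 30 and ≈ 80.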